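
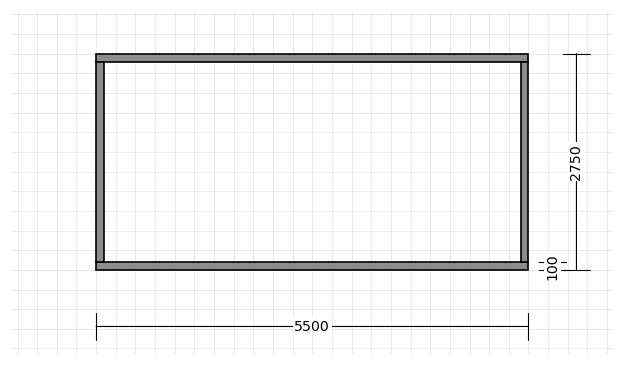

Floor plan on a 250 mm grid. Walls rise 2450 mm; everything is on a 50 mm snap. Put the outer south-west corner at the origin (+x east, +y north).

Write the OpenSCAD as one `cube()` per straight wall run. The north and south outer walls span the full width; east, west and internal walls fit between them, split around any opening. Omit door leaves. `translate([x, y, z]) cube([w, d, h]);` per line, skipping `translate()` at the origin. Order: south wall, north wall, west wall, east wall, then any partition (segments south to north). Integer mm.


cube([5500, 100, 2450]);
translate([0, 2650, 0]) cube([5500, 100, 2450]);
translate([0, 100, 0]) cube([100, 2550, 2450]);
translate([5400, 100, 0]) cube([100, 2550, 2450]);


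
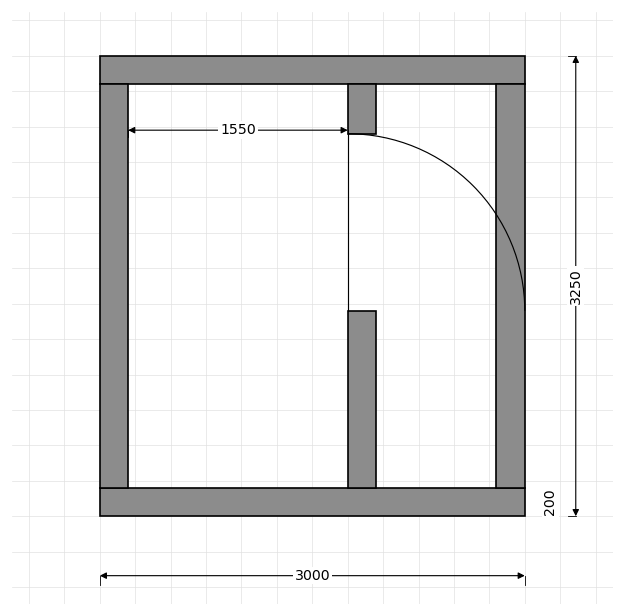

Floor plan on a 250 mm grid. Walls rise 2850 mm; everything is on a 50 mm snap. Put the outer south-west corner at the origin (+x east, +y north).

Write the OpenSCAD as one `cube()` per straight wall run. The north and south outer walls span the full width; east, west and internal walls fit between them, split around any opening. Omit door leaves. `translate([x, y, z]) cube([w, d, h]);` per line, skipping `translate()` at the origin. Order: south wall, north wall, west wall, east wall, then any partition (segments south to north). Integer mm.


cube([3000, 200, 2850]);
translate([0, 3050, 0]) cube([3000, 200, 2850]);
translate([0, 200, 0]) cube([200, 2850, 2850]);
translate([2800, 200, 0]) cube([200, 2850, 2850]);
translate([1750, 200, 0]) cube([200, 1250, 2850]);
translate([1750, 2700, 0]) cube([200, 350, 2850]);


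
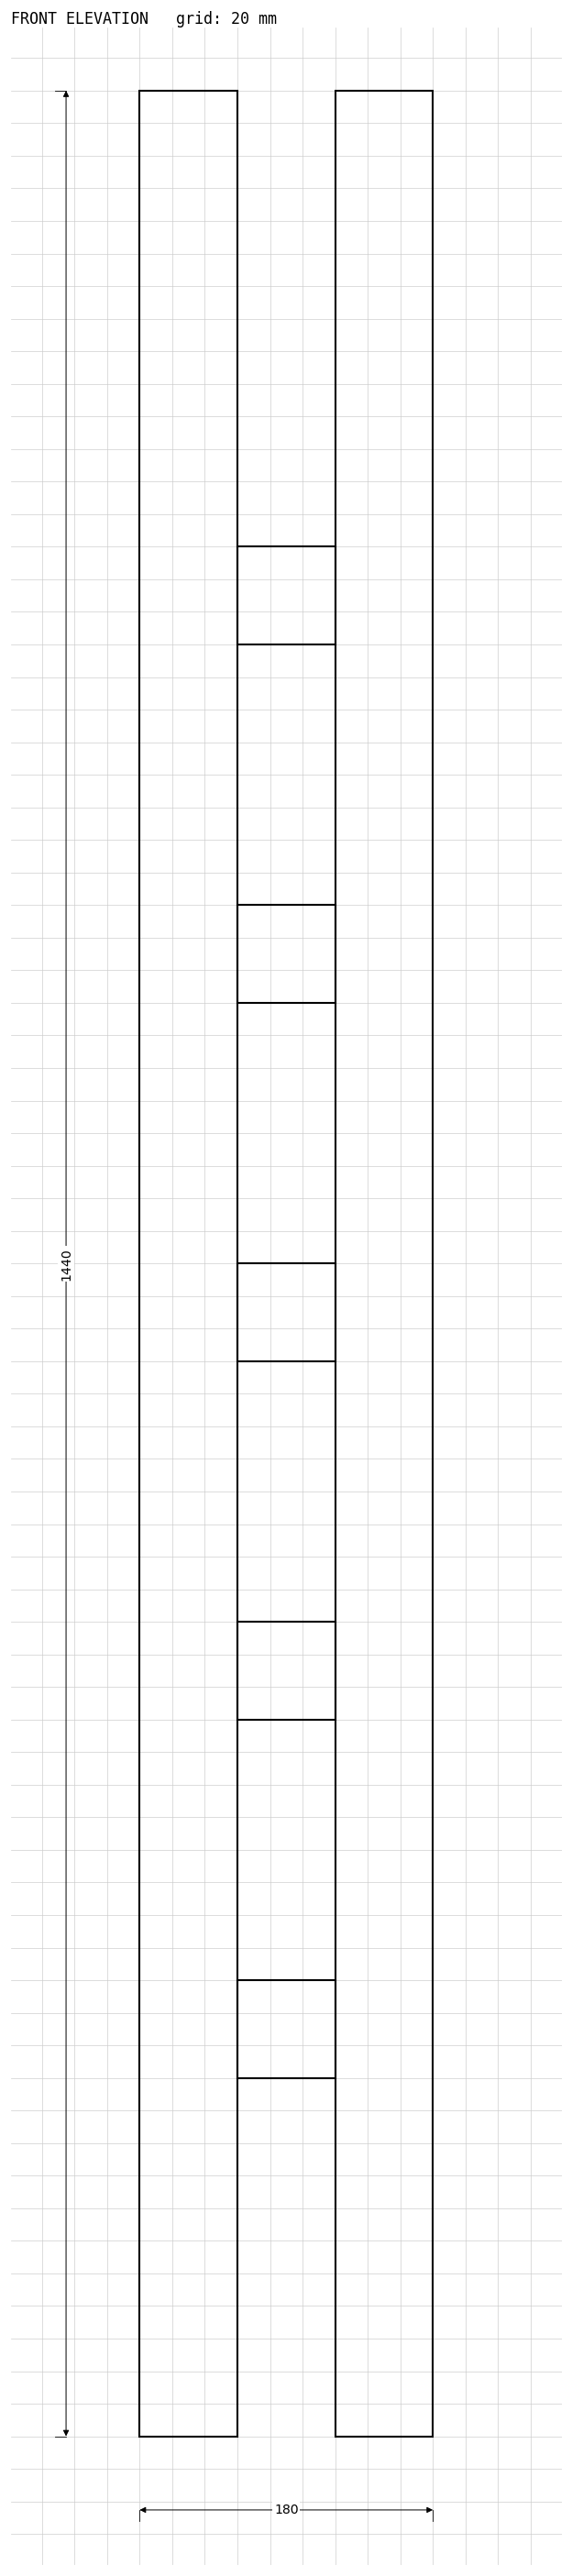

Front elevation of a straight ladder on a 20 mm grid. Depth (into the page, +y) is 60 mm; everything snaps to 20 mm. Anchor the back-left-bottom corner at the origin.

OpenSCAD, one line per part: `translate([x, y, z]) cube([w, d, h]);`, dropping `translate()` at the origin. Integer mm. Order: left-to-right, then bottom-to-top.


cube([60, 60, 1440]);
translate([60, 0, 220]) cube([60, 60, 60]);
translate([60, 0, 440]) cube([60, 60, 60]);
translate([60, 0, 660]) cube([60, 60, 60]);
translate([60, 0, 880]) cube([60, 60, 60]);
translate([60, 0, 1100]) cube([60, 60, 60]);
translate([120, 0, 0]) cube([60, 60, 1440]);


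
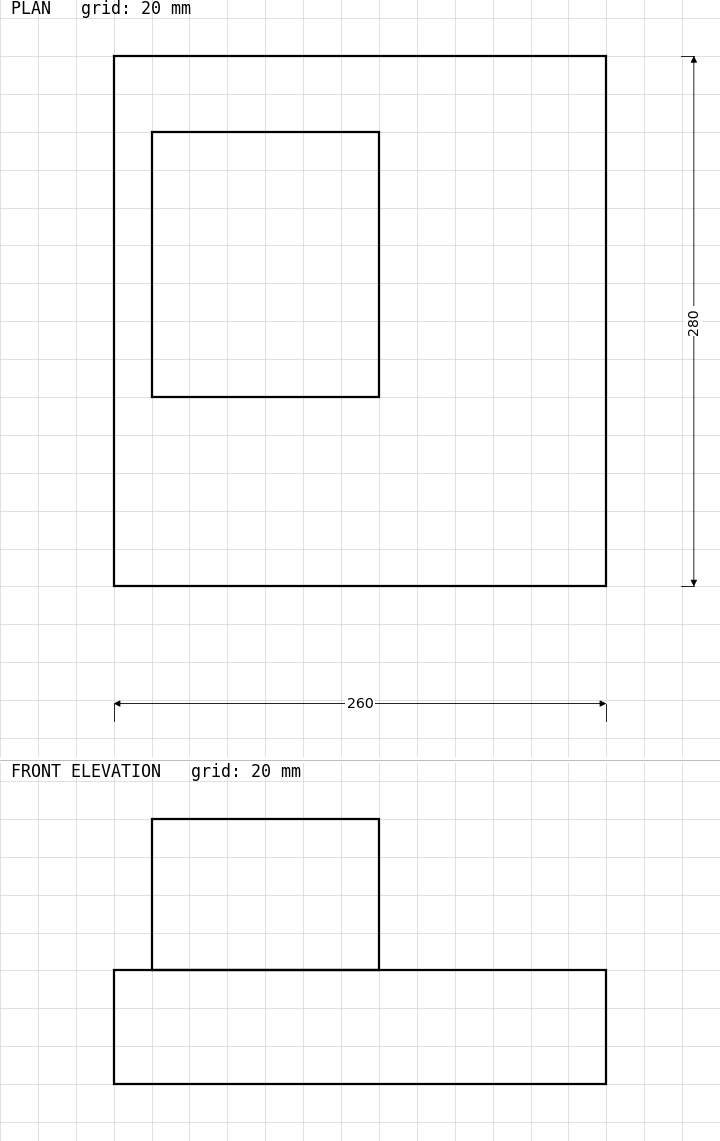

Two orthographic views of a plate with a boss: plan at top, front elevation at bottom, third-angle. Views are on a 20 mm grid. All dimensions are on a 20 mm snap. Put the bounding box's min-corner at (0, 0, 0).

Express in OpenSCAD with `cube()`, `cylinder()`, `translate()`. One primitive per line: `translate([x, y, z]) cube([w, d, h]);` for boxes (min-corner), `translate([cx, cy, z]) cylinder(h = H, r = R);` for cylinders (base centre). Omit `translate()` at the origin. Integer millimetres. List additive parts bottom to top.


cube([260, 280, 60]);
translate([20, 100, 60]) cube([120, 140, 80]);


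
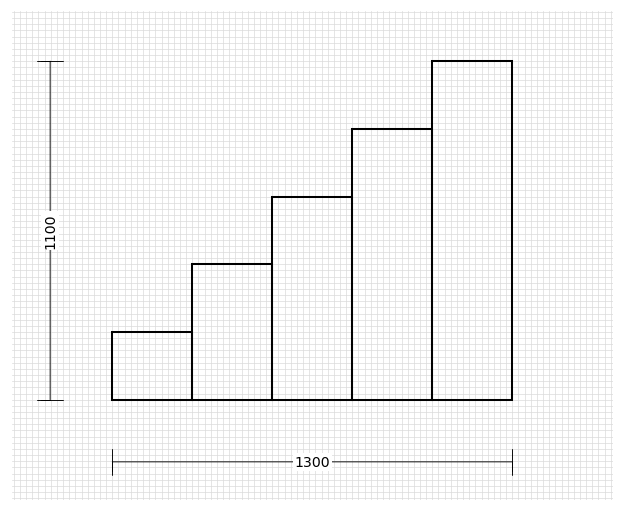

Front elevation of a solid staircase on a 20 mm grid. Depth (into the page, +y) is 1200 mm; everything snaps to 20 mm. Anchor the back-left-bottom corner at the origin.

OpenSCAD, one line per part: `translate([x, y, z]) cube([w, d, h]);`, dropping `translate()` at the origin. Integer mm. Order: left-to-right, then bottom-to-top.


cube([260, 1200, 220]);
translate([260, 0, 0]) cube([260, 1200, 440]);
translate([520, 0, 0]) cube([260, 1200, 660]);
translate([780, 0, 0]) cube([260, 1200, 880]);
translate([1040, 0, 0]) cube([260, 1200, 1100]);


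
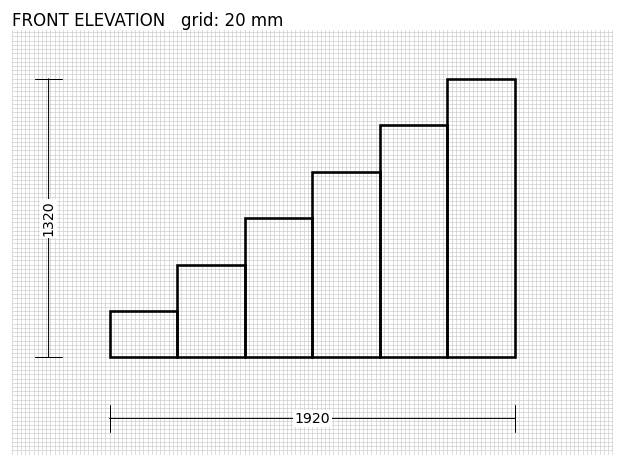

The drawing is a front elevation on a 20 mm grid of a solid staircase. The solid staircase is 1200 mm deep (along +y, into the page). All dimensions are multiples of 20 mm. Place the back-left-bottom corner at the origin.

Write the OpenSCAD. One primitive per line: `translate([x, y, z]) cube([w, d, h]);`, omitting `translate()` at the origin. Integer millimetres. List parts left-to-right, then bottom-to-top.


cube([320, 1200, 220]);
translate([320, 0, 0]) cube([320, 1200, 440]);
translate([640, 0, 0]) cube([320, 1200, 660]);
translate([960, 0, 0]) cube([320, 1200, 880]);
translate([1280, 0, 0]) cube([320, 1200, 1100]);
translate([1600, 0, 0]) cube([320, 1200, 1320]);


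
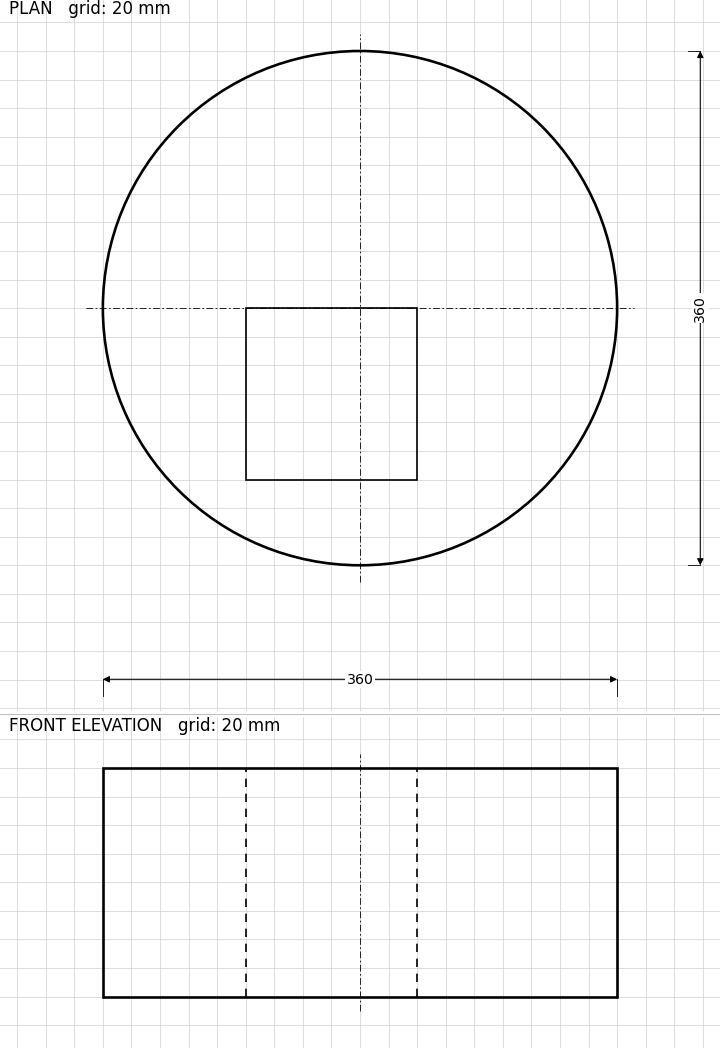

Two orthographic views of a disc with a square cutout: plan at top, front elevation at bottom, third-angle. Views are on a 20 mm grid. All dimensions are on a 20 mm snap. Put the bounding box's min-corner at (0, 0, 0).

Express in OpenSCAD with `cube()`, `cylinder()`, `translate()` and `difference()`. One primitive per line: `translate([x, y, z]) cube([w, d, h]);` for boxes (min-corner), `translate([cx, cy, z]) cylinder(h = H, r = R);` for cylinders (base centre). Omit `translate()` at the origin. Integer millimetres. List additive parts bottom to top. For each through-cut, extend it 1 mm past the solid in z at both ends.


difference() {
  translate([180, 180, 0]) cylinder(h = 160, r = 180);
  translate([100, 60, -1]) cube([120, 120, 162]);
}


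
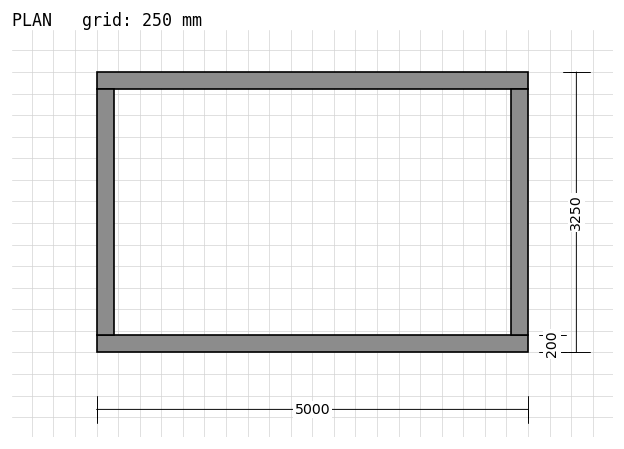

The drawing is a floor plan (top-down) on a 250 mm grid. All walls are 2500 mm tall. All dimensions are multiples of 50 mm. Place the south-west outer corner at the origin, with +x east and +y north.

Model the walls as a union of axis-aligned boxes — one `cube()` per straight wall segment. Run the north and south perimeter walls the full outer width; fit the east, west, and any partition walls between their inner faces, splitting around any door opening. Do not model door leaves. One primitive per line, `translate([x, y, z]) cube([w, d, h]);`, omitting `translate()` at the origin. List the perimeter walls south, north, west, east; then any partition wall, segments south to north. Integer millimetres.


cube([5000, 200, 2500]);
translate([0, 3050, 0]) cube([5000, 200, 2500]);
translate([0, 200, 0]) cube([200, 2850, 2500]);
translate([4800, 200, 0]) cube([200, 2850, 2500]);


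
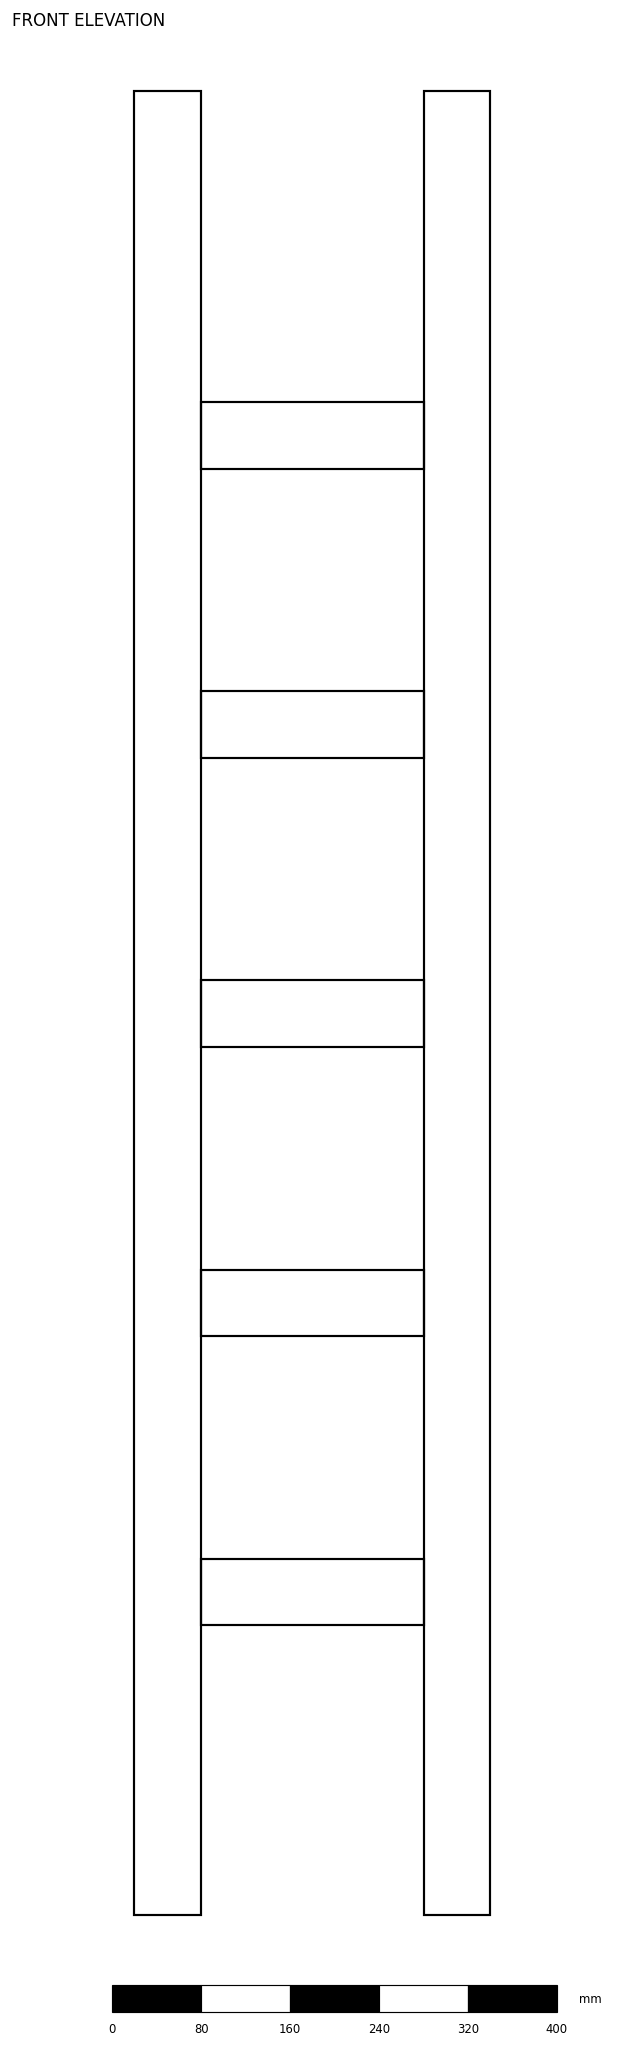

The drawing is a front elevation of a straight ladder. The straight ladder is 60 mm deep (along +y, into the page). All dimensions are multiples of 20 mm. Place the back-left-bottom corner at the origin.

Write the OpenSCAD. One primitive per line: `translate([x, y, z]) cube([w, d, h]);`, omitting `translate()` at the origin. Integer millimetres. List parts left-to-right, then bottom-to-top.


cube([60, 60, 1640]);
translate([60, 0, 260]) cube([200, 60, 60]);
translate([60, 0, 520]) cube([200, 60, 60]);
translate([60, 0, 780]) cube([200, 60, 60]);
translate([60, 0, 1040]) cube([200, 60, 60]);
translate([60, 0, 1300]) cube([200, 60, 60]);
translate([260, 0, 0]) cube([60, 60, 1640]);


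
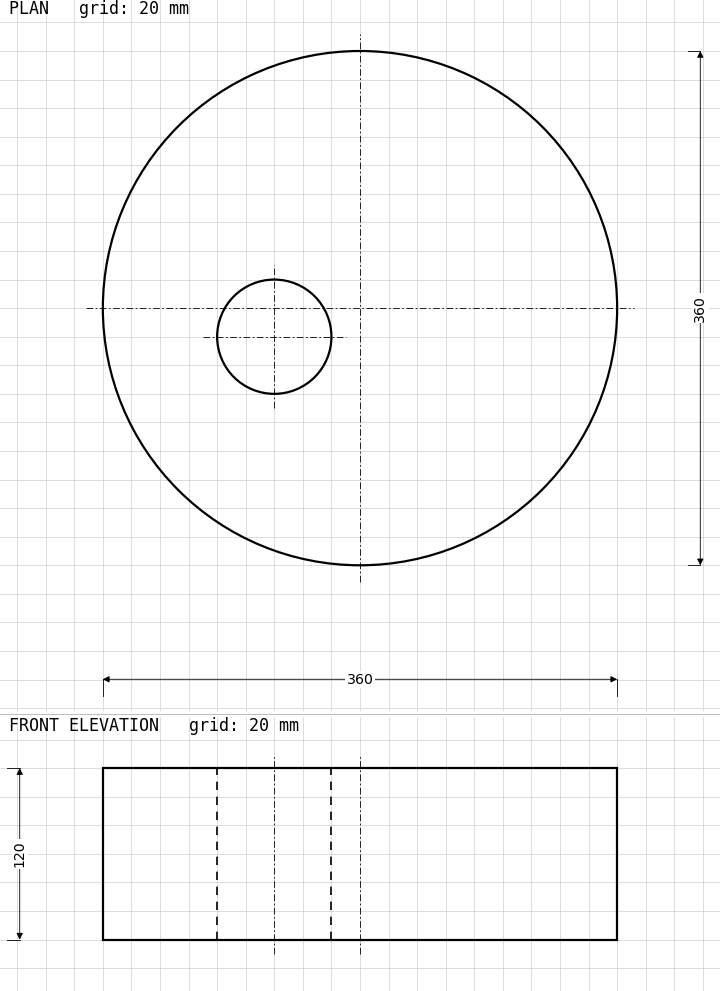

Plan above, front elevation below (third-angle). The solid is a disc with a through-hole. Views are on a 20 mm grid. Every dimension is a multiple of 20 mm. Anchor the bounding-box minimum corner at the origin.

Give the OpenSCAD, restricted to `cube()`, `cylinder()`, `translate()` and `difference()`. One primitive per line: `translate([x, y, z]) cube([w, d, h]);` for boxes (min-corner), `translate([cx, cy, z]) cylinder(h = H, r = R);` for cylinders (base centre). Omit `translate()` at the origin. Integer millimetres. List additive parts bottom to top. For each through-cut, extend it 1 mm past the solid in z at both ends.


difference() {
  translate([180, 180, 0]) cylinder(h = 120, r = 180);
  translate([120, 160, -1]) cylinder(h = 122, r = 40);
}


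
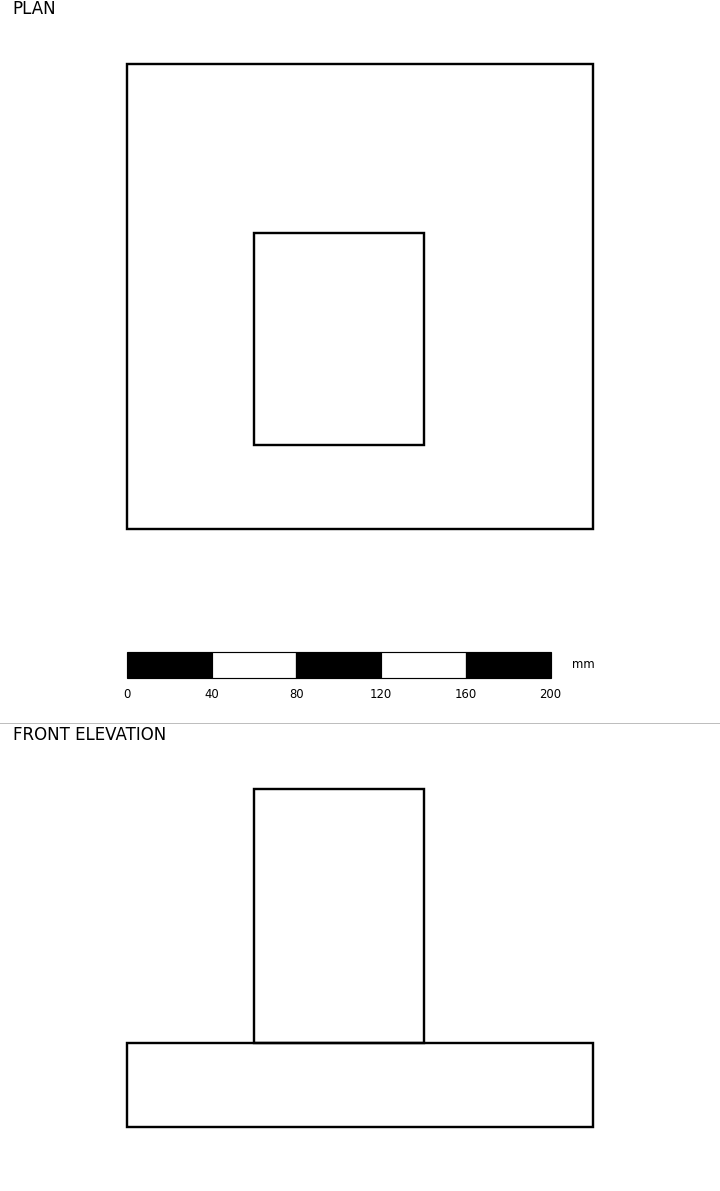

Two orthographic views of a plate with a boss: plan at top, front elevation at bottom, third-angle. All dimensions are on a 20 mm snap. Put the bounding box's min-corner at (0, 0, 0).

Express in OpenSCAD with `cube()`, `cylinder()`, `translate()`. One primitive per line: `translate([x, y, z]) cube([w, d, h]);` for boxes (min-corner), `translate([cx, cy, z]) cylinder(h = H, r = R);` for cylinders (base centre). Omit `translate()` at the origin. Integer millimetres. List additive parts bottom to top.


cube([220, 220, 40]);
translate([60, 40, 40]) cube([80, 100, 120]);


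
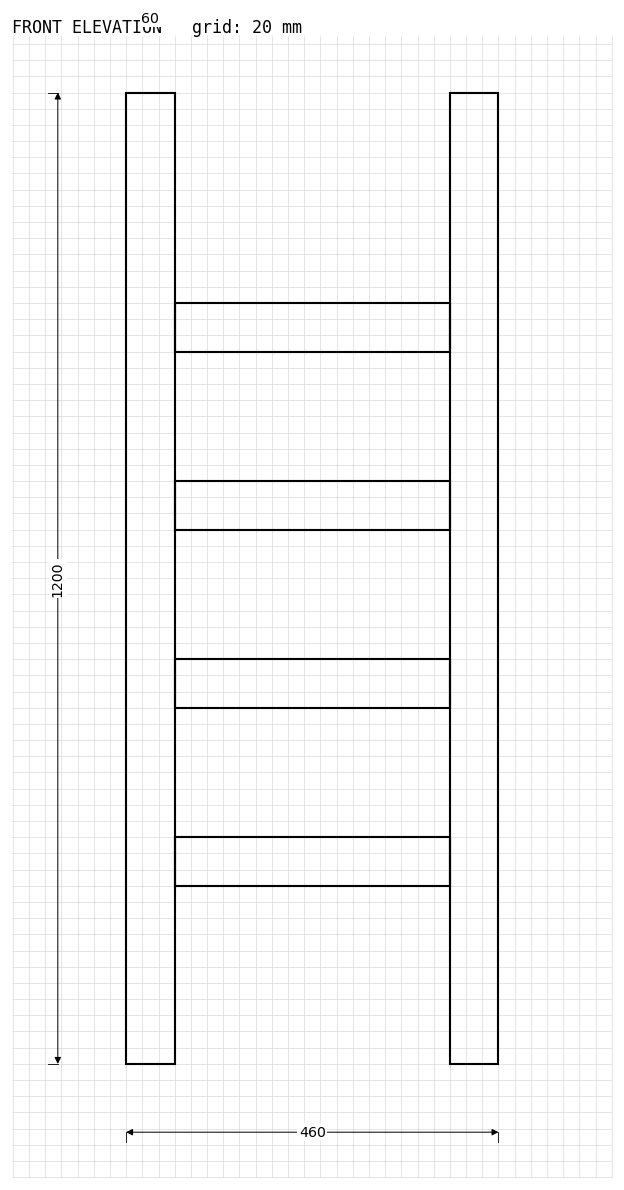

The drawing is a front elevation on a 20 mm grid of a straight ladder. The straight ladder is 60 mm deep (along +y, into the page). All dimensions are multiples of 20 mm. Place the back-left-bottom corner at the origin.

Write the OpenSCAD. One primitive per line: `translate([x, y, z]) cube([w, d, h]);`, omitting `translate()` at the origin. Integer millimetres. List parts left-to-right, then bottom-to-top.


cube([60, 60, 1200]);
translate([60, 0, 220]) cube([340, 60, 60]);
translate([60, 0, 440]) cube([340, 60, 60]);
translate([60, 0, 660]) cube([340, 60, 60]);
translate([60, 0, 880]) cube([340, 60, 60]);
translate([400, 0, 0]) cube([60, 60, 1200]);


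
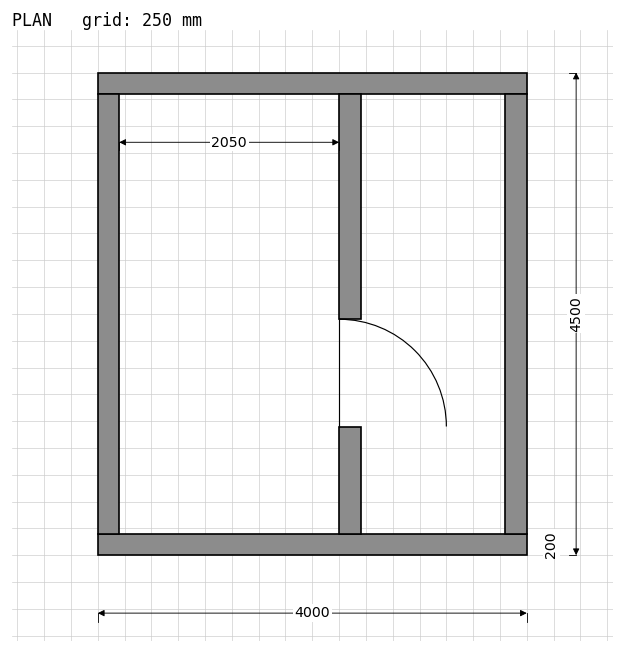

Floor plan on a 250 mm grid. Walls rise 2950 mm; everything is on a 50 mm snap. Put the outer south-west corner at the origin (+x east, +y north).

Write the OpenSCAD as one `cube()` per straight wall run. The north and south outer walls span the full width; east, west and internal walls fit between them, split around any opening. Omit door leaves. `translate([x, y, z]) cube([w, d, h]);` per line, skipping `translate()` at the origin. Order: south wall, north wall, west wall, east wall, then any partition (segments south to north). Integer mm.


cube([4000, 200, 2950]);
translate([0, 4300, 0]) cube([4000, 200, 2950]);
translate([0, 200, 0]) cube([200, 4100, 2950]);
translate([3800, 200, 0]) cube([200, 4100, 2950]);
translate([2250, 200, 0]) cube([200, 1000, 2950]);
translate([2250, 2200, 0]) cube([200, 2100, 2950]);


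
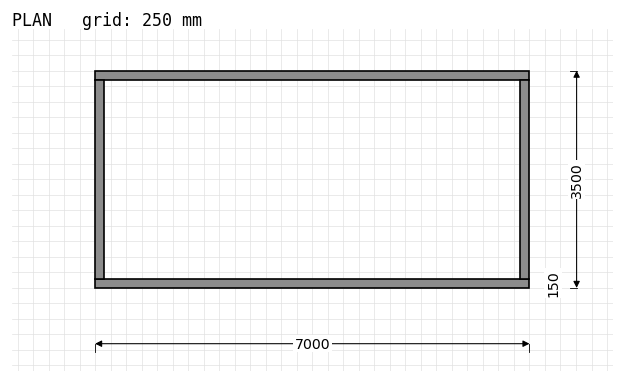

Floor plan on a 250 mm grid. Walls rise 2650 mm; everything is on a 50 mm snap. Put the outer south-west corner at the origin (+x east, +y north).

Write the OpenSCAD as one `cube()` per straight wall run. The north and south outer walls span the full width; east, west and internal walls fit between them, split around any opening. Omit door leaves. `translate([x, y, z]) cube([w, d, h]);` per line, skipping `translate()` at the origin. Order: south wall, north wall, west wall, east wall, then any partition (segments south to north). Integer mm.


cube([7000, 150, 2650]);
translate([0, 3350, 0]) cube([7000, 150, 2650]);
translate([0, 150, 0]) cube([150, 3200, 2650]);
translate([6850, 150, 0]) cube([150, 3200, 2650]);


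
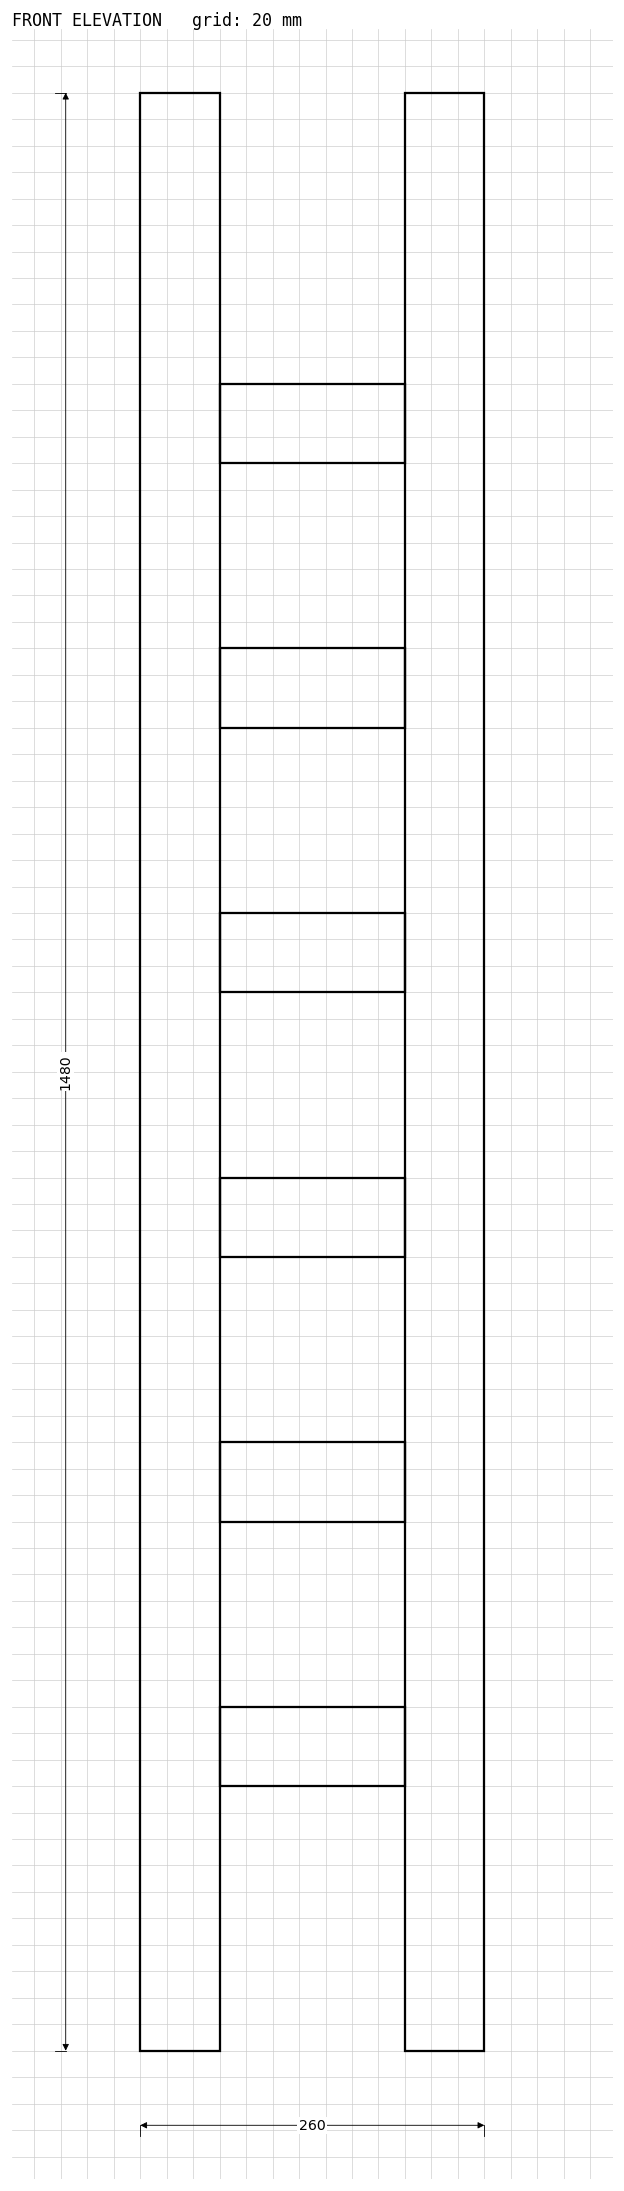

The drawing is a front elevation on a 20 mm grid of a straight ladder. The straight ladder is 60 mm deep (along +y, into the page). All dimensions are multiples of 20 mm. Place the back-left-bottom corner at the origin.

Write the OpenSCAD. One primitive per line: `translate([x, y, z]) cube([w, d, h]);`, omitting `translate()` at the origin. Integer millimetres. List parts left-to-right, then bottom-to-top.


cube([60, 60, 1480]);
translate([60, 0, 200]) cube([140, 60, 60]);
translate([60, 0, 400]) cube([140, 60, 60]);
translate([60, 0, 600]) cube([140, 60, 60]);
translate([60, 0, 800]) cube([140, 60, 60]);
translate([60, 0, 1000]) cube([140, 60, 60]);
translate([60, 0, 1200]) cube([140, 60, 60]);
translate([200, 0, 0]) cube([60, 60, 1480]);


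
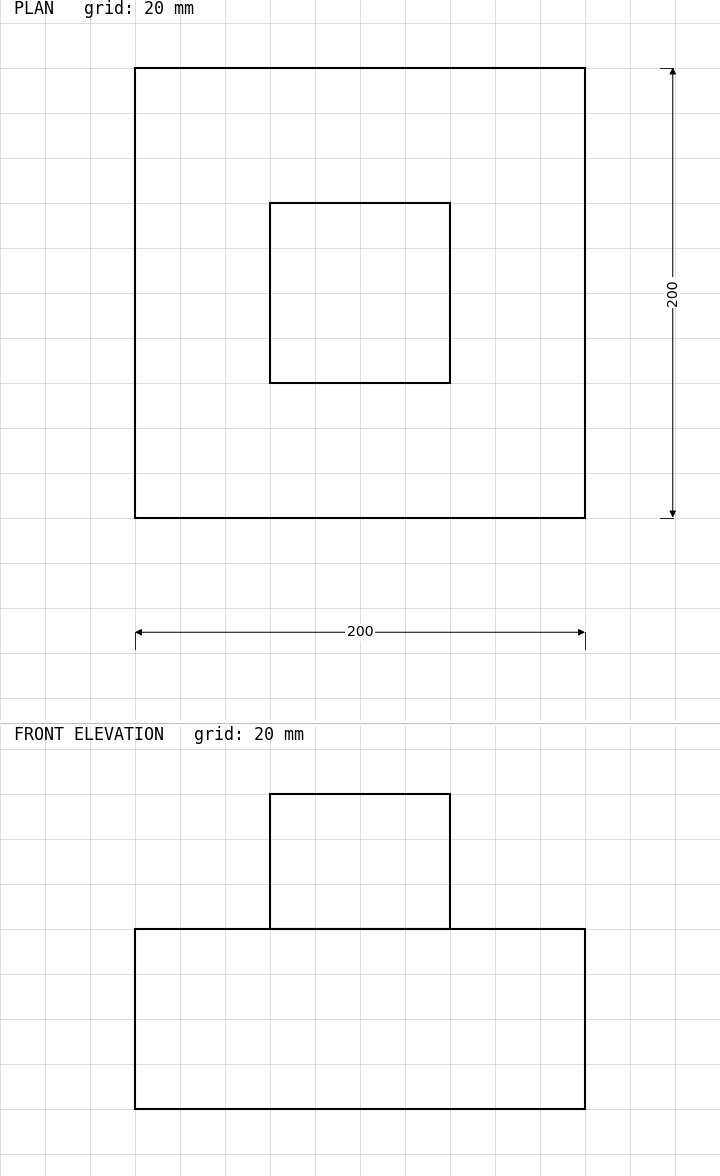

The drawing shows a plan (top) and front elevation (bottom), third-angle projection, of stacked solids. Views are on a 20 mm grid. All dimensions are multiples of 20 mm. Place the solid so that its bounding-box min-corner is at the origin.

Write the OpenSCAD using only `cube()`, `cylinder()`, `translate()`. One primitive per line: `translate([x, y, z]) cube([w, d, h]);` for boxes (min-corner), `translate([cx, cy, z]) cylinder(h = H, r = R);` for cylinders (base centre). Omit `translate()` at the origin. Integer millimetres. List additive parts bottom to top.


cube([200, 200, 80]);
translate([60, 60, 80]) cube([80, 80, 60]);


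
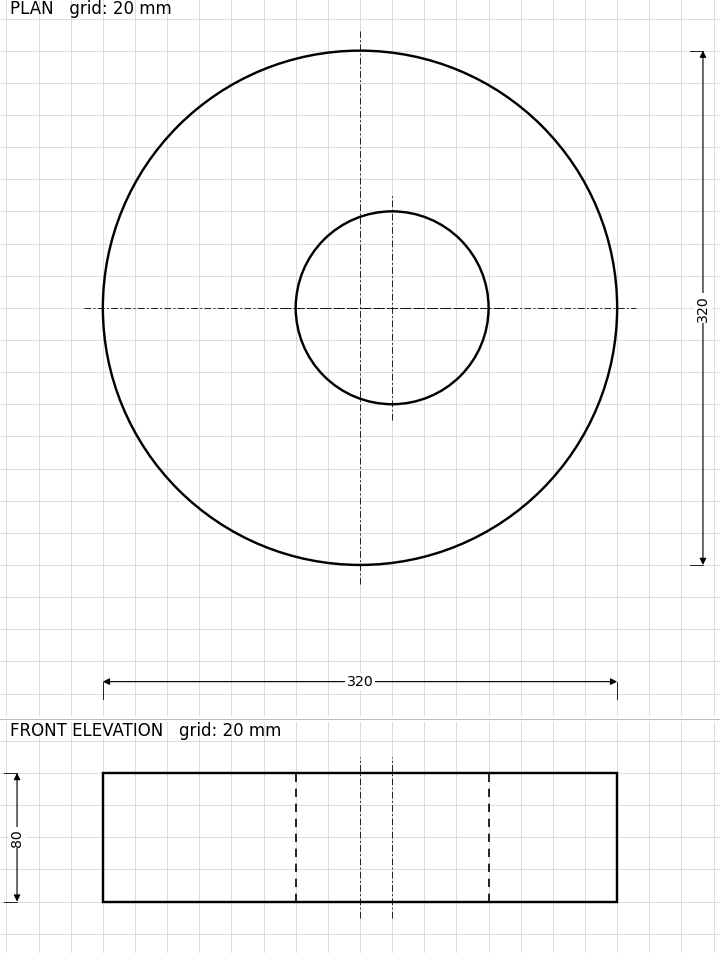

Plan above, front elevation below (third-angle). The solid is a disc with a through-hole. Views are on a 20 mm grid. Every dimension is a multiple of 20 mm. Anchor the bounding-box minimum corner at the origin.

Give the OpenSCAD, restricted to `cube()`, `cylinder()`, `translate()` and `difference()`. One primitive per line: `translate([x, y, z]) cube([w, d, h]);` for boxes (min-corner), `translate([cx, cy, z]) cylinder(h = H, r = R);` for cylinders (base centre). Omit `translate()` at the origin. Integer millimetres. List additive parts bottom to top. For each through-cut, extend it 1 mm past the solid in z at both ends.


difference() {
  translate([160, 160, 0]) cylinder(h = 80, r = 160);
  translate([180, 160, -1]) cylinder(h = 82, r = 60);
}


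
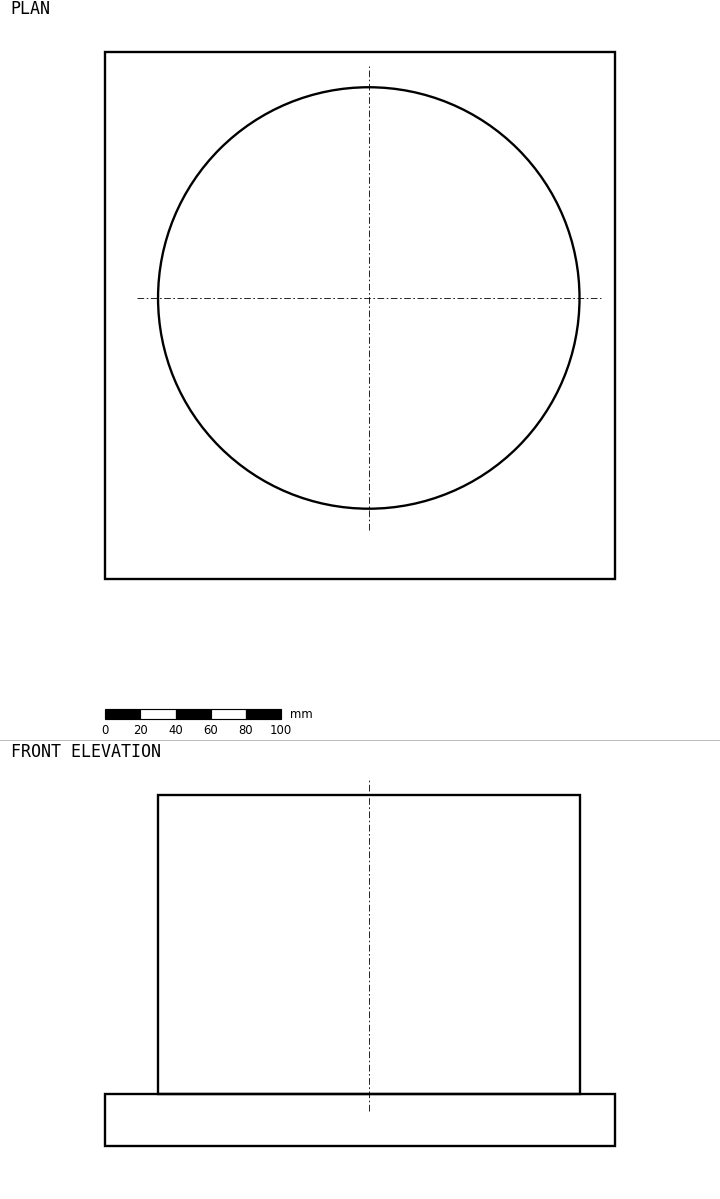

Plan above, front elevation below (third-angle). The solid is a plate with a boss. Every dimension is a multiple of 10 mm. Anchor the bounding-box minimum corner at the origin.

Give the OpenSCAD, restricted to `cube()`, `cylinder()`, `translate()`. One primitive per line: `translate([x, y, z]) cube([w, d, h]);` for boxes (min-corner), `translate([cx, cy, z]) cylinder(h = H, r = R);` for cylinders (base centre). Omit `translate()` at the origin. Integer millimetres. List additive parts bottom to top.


cube([290, 300, 30]);
translate([150, 160, 30]) cylinder(h = 170, r = 120);


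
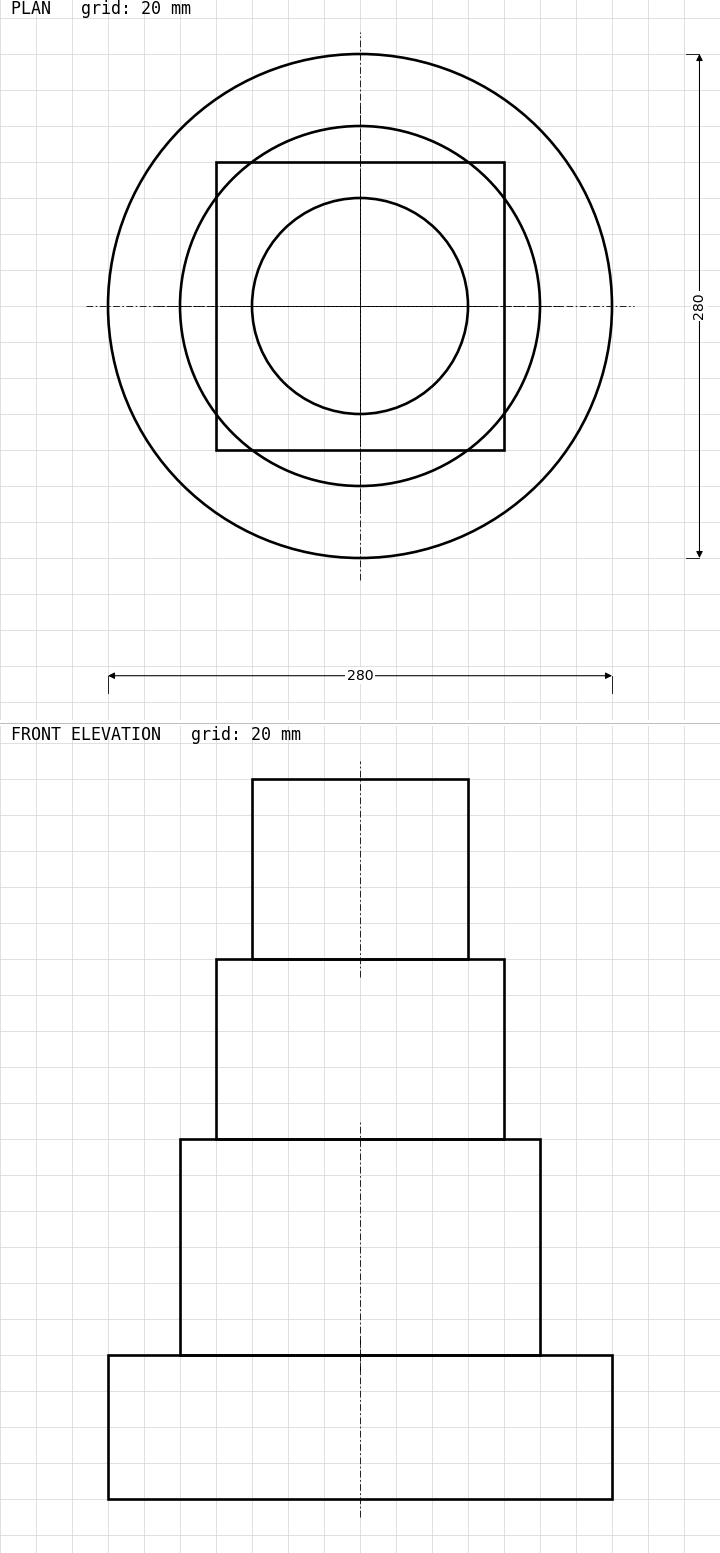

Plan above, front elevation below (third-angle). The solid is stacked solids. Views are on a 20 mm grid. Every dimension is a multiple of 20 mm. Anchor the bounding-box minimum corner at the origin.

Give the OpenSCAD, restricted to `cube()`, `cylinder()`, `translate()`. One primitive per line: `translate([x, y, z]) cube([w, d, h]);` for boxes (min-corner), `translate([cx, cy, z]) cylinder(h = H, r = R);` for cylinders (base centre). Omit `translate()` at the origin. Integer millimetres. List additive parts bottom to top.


translate([140, 140, 0]) cylinder(h = 80, r = 140);
translate([140, 140, 80]) cylinder(h = 120, r = 100);
translate([60, 60, 200]) cube([160, 160, 100]);
translate([140, 140, 300]) cylinder(h = 100, r = 60);


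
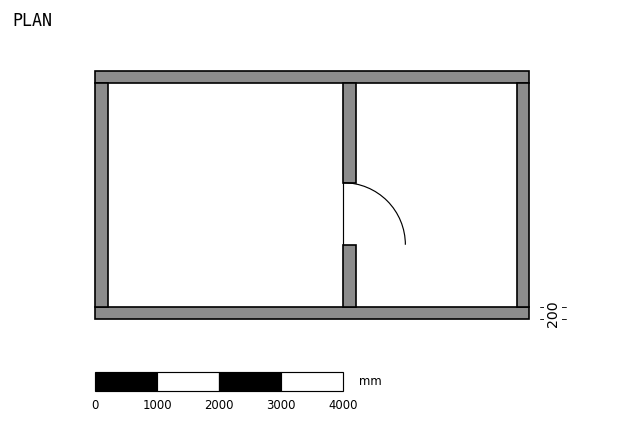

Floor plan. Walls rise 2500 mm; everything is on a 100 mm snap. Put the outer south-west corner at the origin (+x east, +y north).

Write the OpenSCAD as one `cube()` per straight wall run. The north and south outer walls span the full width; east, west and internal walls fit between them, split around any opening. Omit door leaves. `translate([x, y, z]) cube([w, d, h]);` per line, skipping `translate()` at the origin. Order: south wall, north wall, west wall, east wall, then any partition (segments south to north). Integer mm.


cube([7000, 200, 2500]);
translate([0, 3800, 0]) cube([7000, 200, 2500]);
translate([0, 200, 0]) cube([200, 3600, 2500]);
translate([6800, 200, 0]) cube([200, 3600, 2500]);
translate([4000, 200, 0]) cube([200, 1000, 2500]);
translate([4000, 2200, 0]) cube([200, 1600, 2500]);


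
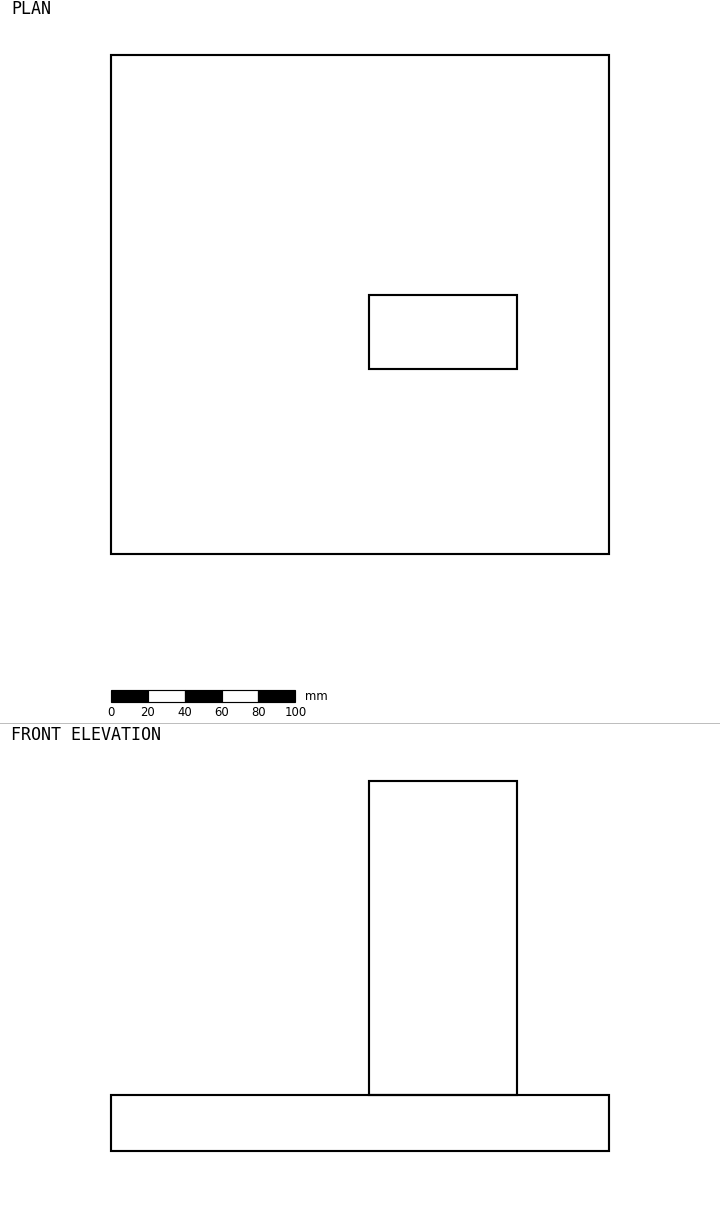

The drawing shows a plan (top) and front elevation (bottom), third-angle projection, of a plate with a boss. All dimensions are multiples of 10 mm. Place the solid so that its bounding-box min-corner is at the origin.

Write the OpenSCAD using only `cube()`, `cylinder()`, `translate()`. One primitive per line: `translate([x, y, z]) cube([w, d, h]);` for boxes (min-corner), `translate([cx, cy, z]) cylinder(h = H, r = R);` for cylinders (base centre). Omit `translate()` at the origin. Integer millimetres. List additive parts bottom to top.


cube([270, 270, 30]);
translate([140, 100, 30]) cube([80, 40, 170]);


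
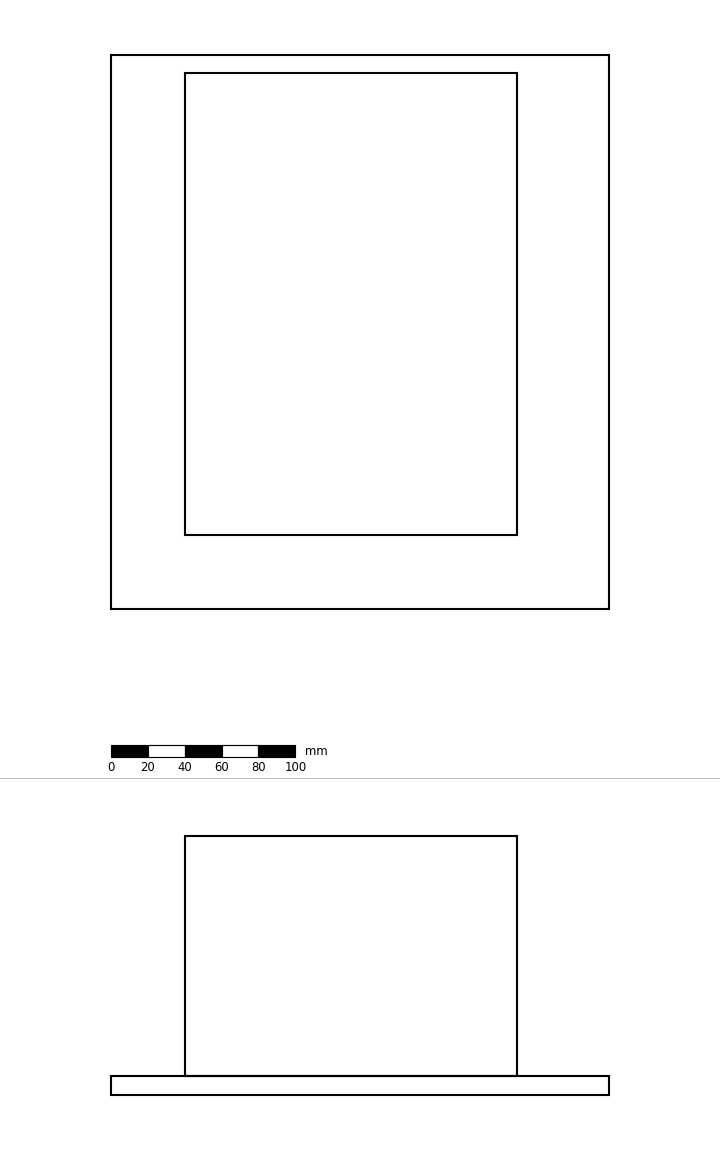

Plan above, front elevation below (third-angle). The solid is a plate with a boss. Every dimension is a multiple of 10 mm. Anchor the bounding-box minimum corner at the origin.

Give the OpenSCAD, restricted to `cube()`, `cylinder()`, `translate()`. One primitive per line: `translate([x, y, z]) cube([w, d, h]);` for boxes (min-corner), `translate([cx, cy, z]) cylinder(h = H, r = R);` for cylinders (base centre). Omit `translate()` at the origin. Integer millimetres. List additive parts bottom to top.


cube([270, 300, 10]);
translate([40, 40, 10]) cube([180, 250, 130]);


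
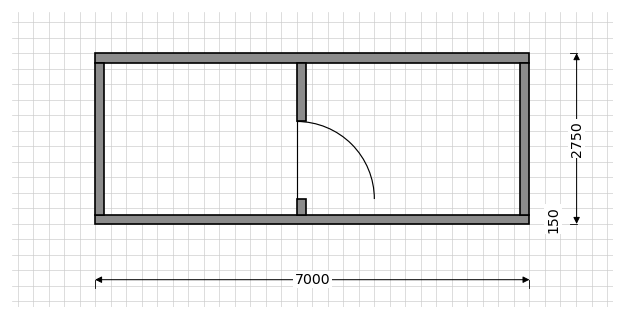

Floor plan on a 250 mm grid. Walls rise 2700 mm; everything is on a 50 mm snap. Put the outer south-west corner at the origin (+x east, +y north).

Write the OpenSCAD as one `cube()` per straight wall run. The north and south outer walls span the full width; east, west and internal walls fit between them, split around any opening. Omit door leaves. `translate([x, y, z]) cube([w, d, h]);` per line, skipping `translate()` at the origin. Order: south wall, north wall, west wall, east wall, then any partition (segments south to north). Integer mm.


cube([7000, 150, 2700]);
translate([0, 2600, 0]) cube([7000, 150, 2700]);
translate([0, 150, 0]) cube([150, 2450, 2700]);
translate([6850, 150, 0]) cube([150, 2450, 2700]);
translate([3250, 150, 0]) cube([150, 250, 2700]);
translate([3250, 1650, 0]) cube([150, 950, 2700]);


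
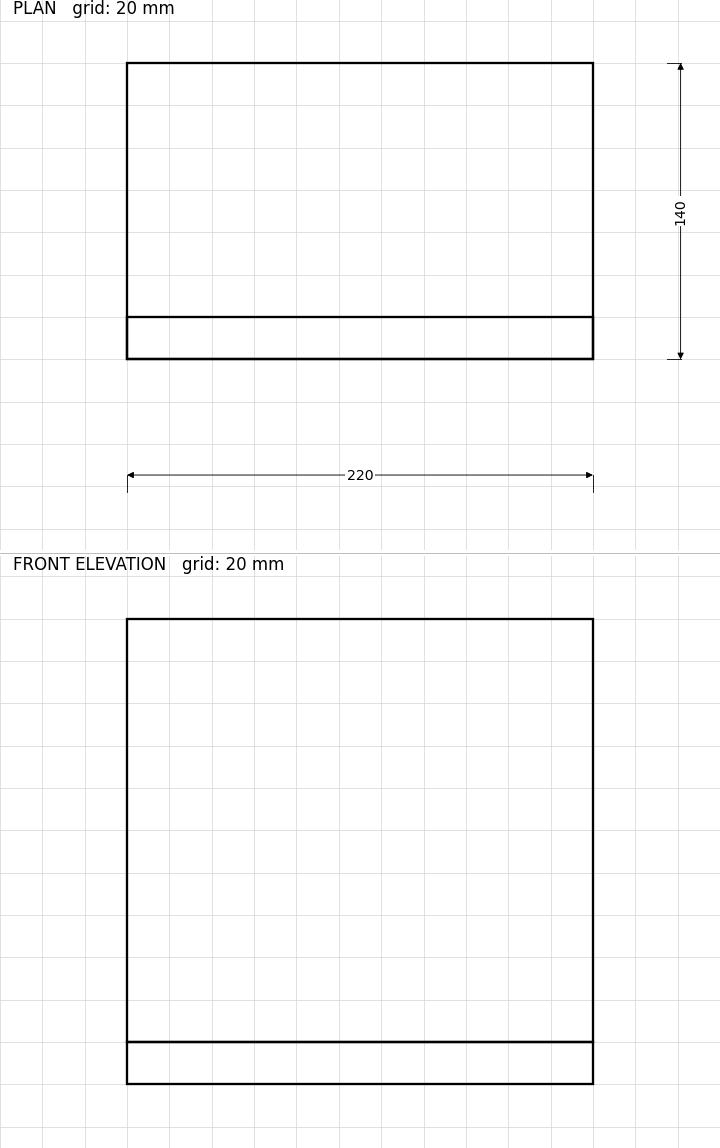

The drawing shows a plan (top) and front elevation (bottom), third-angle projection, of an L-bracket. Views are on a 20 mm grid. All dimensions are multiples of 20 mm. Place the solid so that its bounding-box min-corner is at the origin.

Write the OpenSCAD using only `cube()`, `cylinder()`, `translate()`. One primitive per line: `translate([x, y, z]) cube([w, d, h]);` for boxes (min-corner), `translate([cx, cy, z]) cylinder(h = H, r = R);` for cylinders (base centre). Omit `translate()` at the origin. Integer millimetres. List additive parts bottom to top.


cube([220, 140, 20]);
translate([0, 0, 20]) cube([220, 20, 200]);


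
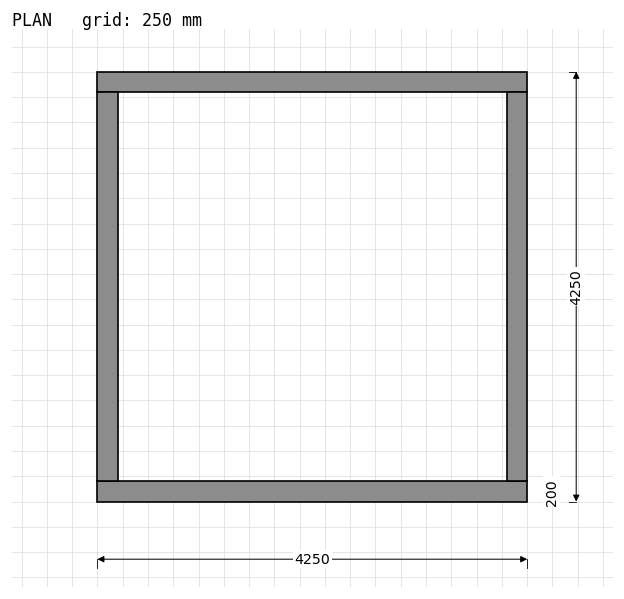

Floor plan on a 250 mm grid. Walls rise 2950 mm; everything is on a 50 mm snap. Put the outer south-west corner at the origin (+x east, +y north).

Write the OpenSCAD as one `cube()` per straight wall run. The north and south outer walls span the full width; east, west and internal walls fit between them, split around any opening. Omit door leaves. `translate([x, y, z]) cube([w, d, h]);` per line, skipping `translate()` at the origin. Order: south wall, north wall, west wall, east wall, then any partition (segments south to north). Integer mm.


cube([4250, 200, 2950]);
translate([0, 4050, 0]) cube([4250, 200, 2950]);
translate([0, 200, 0]) cube([200, 3850, 2950]);
translate([4050, 200, 0]) cube([200, 3850, 2950]);


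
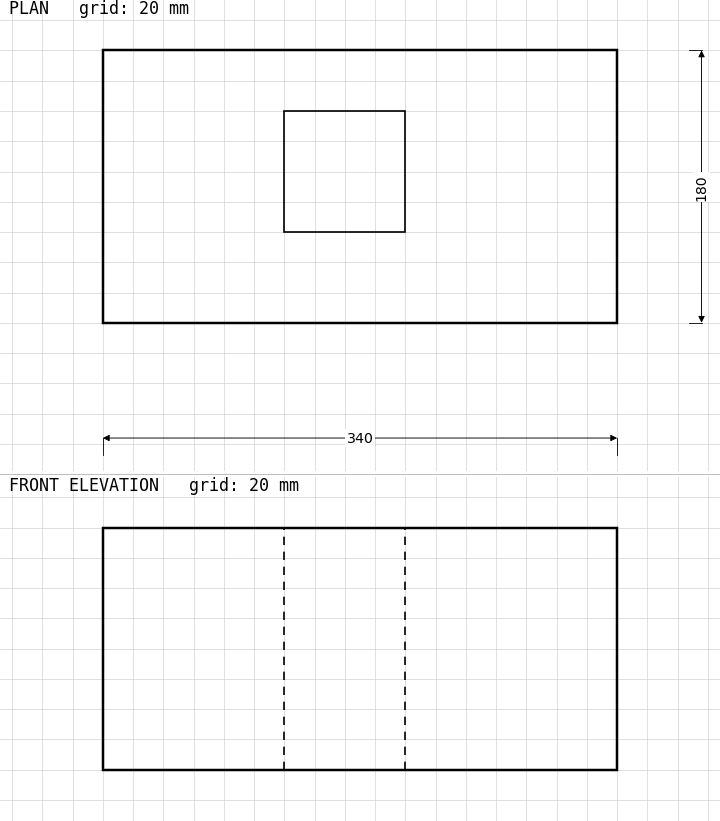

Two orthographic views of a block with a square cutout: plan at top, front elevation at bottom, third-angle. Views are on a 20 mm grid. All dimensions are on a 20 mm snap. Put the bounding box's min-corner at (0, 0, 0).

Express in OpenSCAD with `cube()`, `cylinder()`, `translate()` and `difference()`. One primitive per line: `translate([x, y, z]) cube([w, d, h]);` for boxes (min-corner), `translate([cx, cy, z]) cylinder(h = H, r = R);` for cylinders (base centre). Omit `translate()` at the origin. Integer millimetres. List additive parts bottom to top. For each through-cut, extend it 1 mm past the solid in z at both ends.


difference() {
  cube([340, 180, 160]);
  translate([120, 60, -1]) cube([80, 80, 162]);
}


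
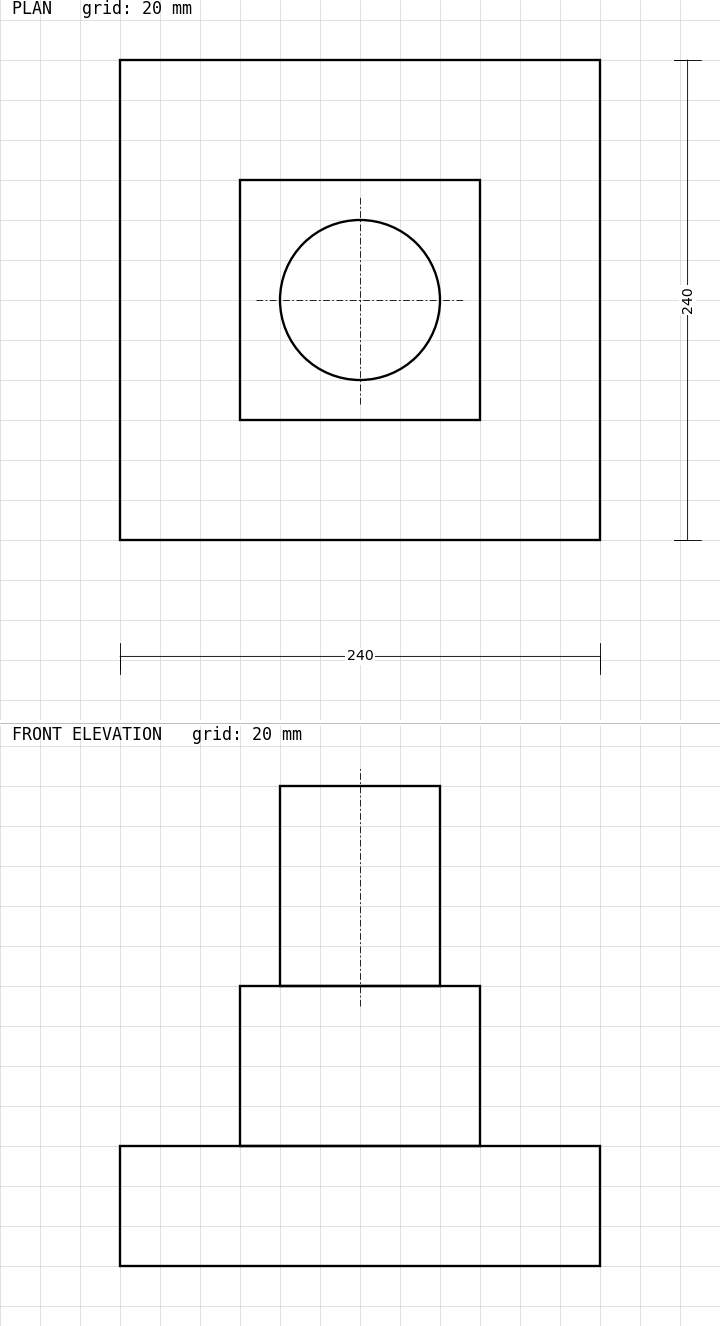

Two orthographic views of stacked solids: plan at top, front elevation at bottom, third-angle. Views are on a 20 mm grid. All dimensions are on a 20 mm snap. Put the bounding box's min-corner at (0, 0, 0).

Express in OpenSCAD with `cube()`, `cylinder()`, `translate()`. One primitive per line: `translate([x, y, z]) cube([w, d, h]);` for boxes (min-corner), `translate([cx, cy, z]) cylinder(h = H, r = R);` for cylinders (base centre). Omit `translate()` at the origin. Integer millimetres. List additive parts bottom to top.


cube([240, 240, 60]);
translate([60, 60, 60]) cube([120, 120, 80]);
translate([120, 120, 140]) cylinder(h = 100, r = 40);


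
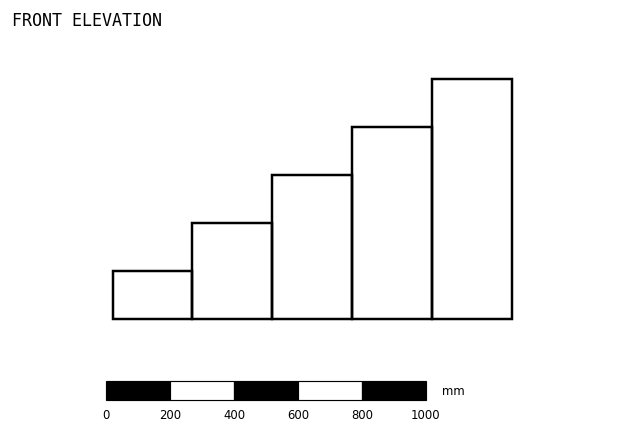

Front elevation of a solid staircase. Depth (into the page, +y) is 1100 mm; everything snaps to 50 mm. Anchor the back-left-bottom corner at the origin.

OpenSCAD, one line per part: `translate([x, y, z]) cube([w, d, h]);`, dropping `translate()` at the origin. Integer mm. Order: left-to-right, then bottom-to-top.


cube([250, 1100, 150]);
translate([250, 0, 0]) cube([250, 1100, 300]);
translate([500, 0, 0]) cube([250, 1100, 450]);
translate([750, 0, 0]) cube([250, 1100, 600]);
translate([1000, 0, 0]) cube([250, 1100, 750]);


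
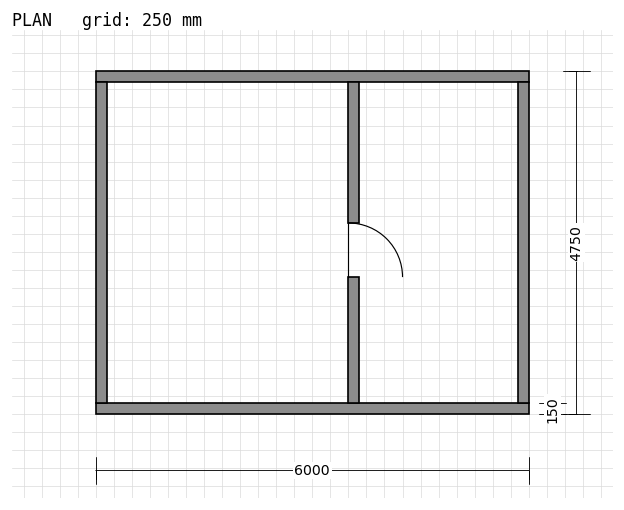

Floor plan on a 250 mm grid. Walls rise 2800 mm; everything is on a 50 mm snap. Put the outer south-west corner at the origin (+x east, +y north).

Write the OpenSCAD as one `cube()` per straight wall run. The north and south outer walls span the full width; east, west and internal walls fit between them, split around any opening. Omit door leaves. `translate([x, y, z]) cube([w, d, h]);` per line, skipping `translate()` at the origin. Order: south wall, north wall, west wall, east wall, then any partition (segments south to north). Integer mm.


cube([6000, 150, 2800]);
translate([0, 4600, 0]) cube([6000, 150, 2800]);
translate([0, 150, 0]) cube([150, 4450, 2800]);
translate([5850, 150, 0]) cube([150, 4450, 2800]);
translate([3500, 150, 0]) cube([150, 1750, 2800]);
translate([3500, 2650, 0]) cube([150, 1950, 2800]);


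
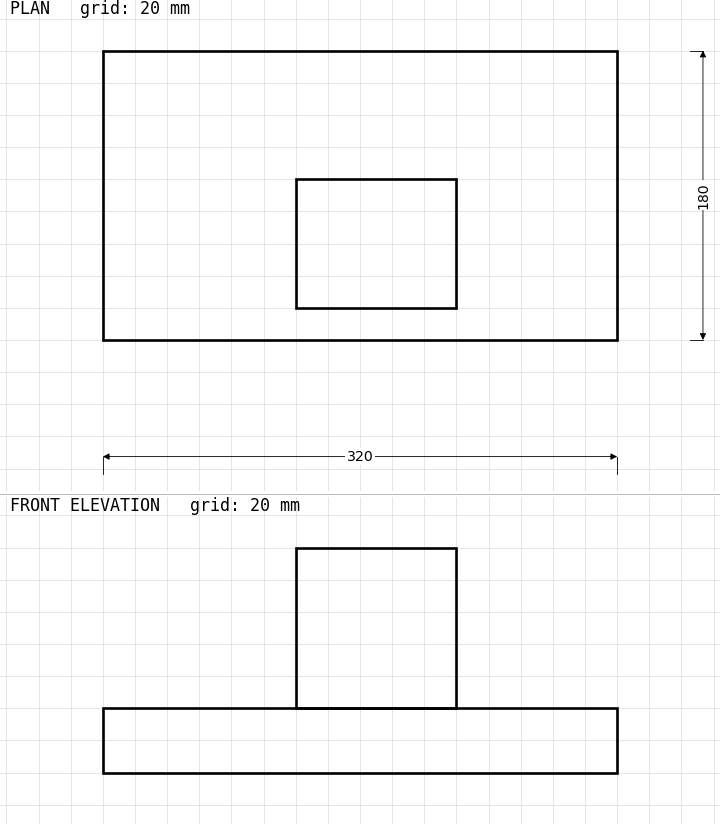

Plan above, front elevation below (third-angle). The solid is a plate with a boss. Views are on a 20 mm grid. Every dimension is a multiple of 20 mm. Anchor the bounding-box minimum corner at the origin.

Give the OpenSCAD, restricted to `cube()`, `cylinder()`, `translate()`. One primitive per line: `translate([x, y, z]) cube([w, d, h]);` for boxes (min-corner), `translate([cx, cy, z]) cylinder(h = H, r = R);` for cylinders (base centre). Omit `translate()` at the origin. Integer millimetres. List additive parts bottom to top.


cube([320, 180, 40]);
translate([120, 20, 40]) cube([100, 80, 100]);


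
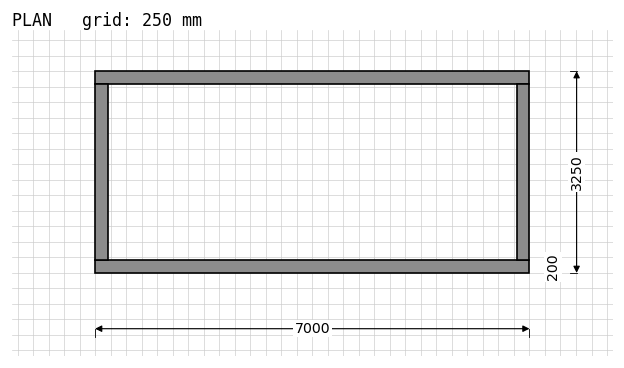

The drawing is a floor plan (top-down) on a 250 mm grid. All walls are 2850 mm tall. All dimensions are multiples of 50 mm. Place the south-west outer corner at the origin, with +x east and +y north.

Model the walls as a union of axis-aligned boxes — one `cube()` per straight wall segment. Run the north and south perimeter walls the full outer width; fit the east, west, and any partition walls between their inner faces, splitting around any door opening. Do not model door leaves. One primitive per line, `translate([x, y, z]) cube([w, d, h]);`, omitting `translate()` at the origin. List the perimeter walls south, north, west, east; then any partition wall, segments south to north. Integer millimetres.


cube([7000, 200, 2850]);
translate([0, 3050, 0]) cube([7000, 200, 2850]);
translate([0, 200, 0]) cube([200, 2850, 2850]);
translate([6800, 200, 0]) cube([200, 2850, 2850]);


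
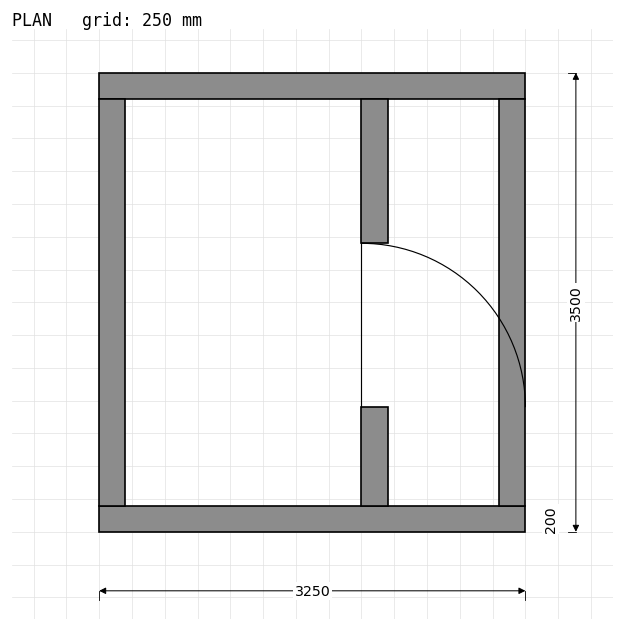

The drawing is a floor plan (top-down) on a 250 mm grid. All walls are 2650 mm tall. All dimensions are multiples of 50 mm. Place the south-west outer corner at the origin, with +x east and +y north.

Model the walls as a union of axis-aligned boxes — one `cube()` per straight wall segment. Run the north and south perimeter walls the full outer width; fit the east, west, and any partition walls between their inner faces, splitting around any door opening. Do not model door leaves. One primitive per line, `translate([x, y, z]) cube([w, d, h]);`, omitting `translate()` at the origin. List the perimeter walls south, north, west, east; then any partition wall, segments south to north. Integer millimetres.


cube([3250, 200, 2650]);
translate([0, 3300, 0]) cube([3250, 200, 2650]);
translate([0, 200, 0]) cube([200, 3100, 2650]);
translate([3050, 200, 0]) cube([200, 3100, 2650]);
translate([2000, 200, 0]) cube([200, 750, 2650]);
translate([2000, 2200, 0]) cube([200, 1100, 2650]);


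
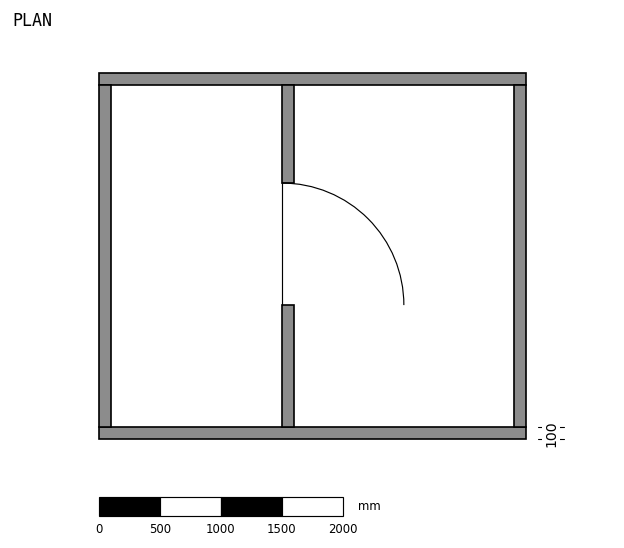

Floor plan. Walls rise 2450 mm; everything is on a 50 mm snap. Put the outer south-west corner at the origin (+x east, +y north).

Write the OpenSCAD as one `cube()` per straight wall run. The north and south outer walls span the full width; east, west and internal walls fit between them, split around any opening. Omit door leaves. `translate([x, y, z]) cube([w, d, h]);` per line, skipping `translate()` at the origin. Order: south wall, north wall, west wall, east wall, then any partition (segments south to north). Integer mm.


cube([3500, 100, 2450]);
translate([0, 2900, 0]) cube([3500, 100, 2450]);
translate([0, 100, 0]) cube([100, 2800, 2450]);
translate([3400, 100, 0]) cube([100, 2800, 2450]);
translate([1500, 100, 0]) cube([100, 1000, 2450]);
translate([1500, 2100, 0]) cube([100, 800, 2450]);


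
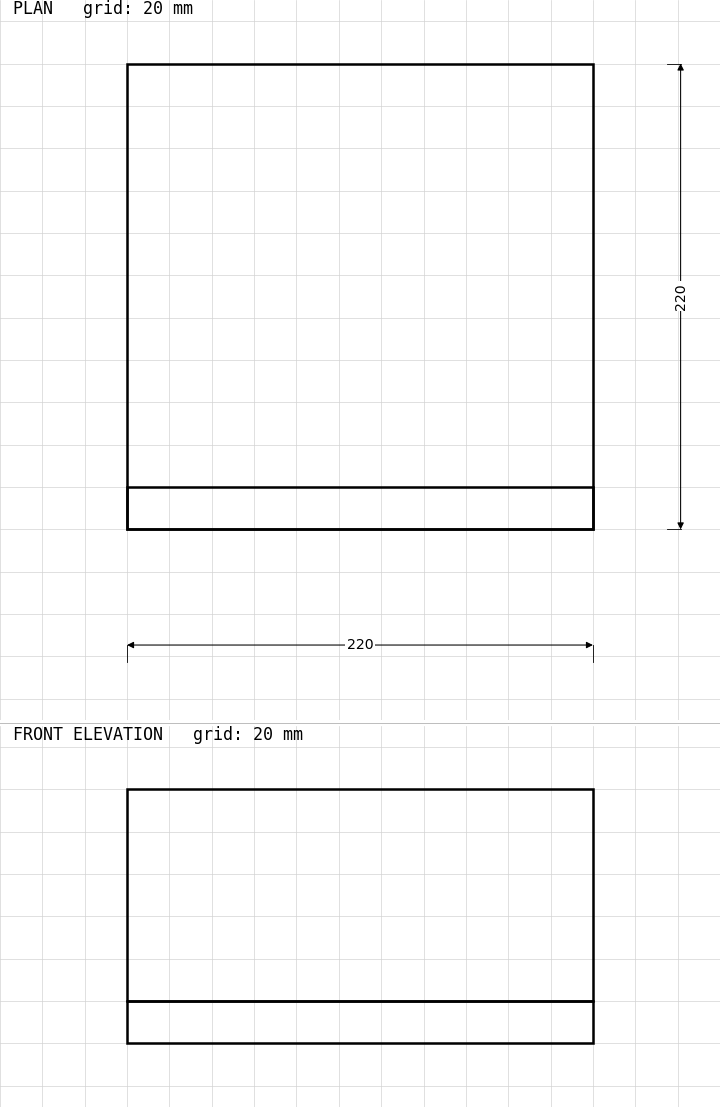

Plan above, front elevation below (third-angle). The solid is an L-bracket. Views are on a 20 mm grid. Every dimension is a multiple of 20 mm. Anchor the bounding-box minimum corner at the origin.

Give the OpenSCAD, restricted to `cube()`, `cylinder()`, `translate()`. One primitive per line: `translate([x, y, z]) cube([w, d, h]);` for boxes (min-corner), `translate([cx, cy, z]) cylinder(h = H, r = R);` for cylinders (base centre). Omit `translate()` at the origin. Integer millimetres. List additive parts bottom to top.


cube([220, 220, 20]);
translate([0, 0, 20]) cube([220, 20, 100]);


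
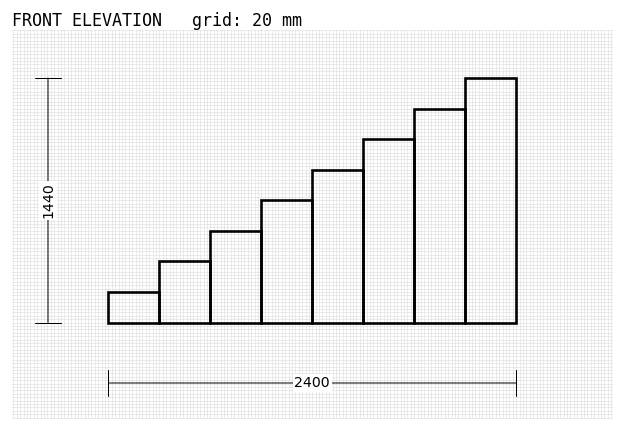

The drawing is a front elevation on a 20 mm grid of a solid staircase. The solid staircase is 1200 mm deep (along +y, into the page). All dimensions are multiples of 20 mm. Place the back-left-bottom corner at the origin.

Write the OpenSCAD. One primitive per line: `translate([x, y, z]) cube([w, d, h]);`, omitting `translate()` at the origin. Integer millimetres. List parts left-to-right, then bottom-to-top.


cube([300, 1200, 180]);
translate([300, 0, 0]) cube([300, 1200, 360]);
translate([600, 0, 0]) cube([300, 1200, 540]);
translate([900, 0, 0]) cube([300, 1200, 720]);
translate([1200, 0, 0]) cube([300, 1200, 900]);
translate([1500, 0, 0]) cube([300, 1200, 1080]);
translate([1800, 0, 0]) cube([300, 1200, 1260]);
translate([2100, 0, 0]) cube([300, 1200, 1440]);
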